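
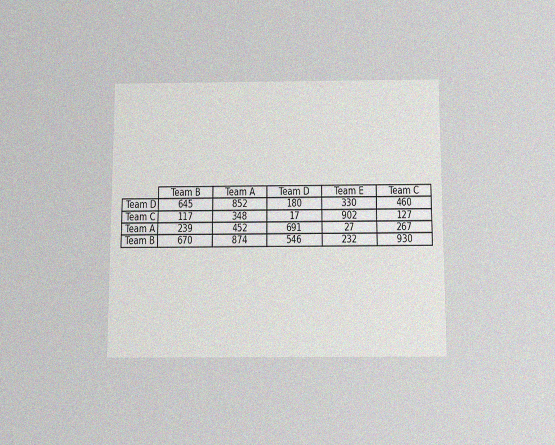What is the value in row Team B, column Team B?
The chart is viewed slightly from below, with some photo noise. The (Team B, Team B) cell reads 670.

670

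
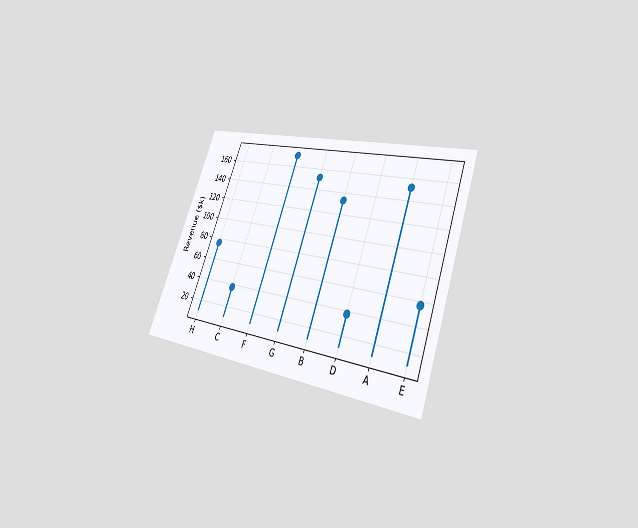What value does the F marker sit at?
$171k

The chart is tilted about 21° clockwise and viewed at a slight angle. The F marker sits at $171k.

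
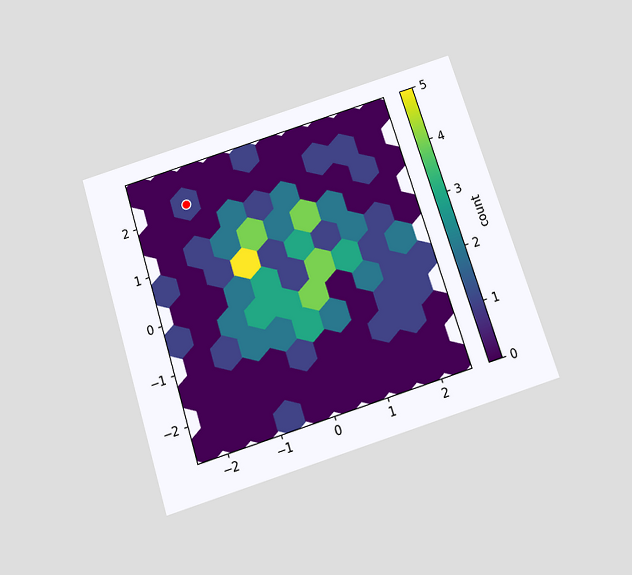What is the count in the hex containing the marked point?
1

The chart is tilted about 17° counter-clockwise and viewed slightly from below. The marked hex reads 1 on the colorbar.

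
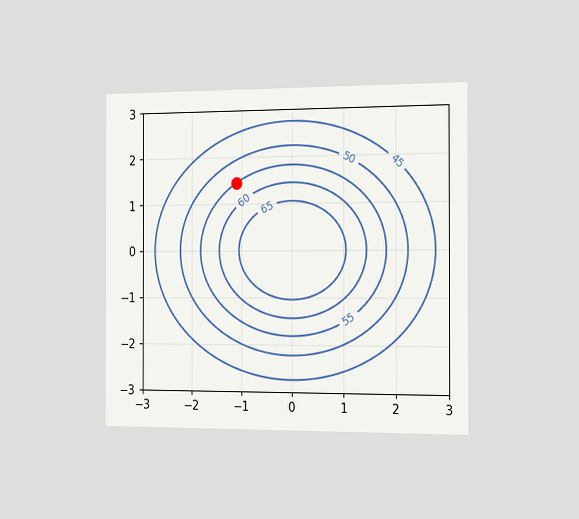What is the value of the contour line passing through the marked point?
The chart is viewed slightly from the right. The marked point sits on the contour labelled 55.

55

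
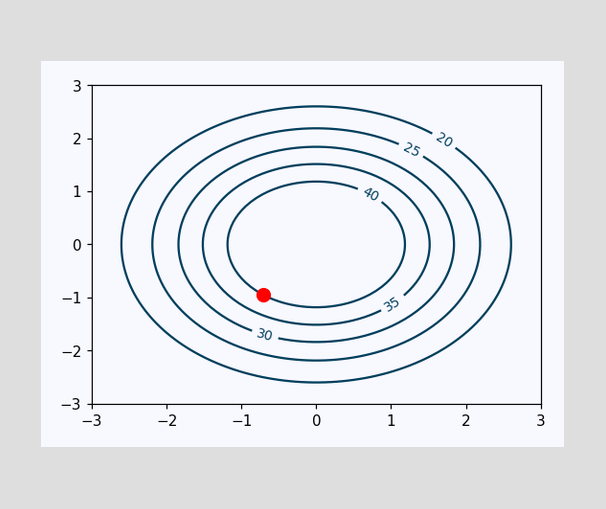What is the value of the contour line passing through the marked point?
40

The marked point sits on the contour labelled 40.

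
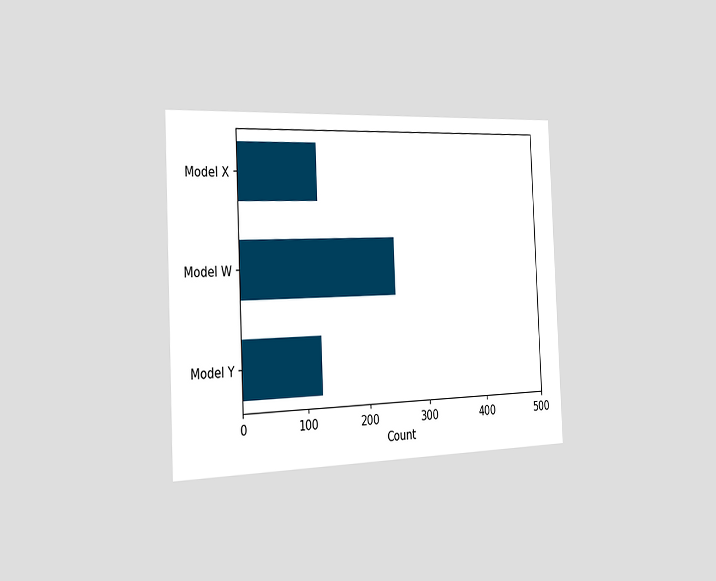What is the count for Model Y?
The chart is tilted about 3° counter-clockwise and viewed slightly from the left. Reading along the chart's x-axis, the Model Y bar reaches 124.

124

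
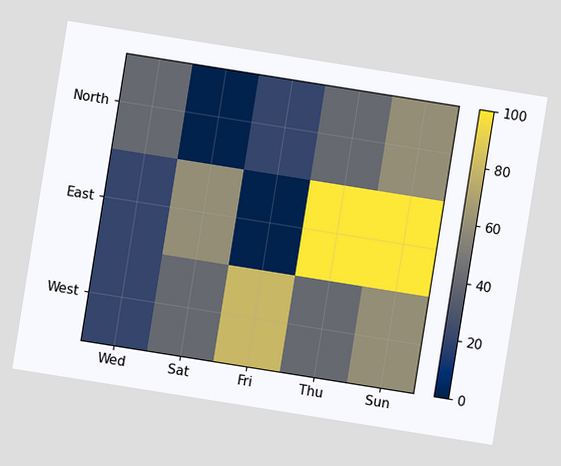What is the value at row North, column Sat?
The chart is tilted about 9° clockwise. Matching cell (North, Sat) against the colorbar gives 0.

0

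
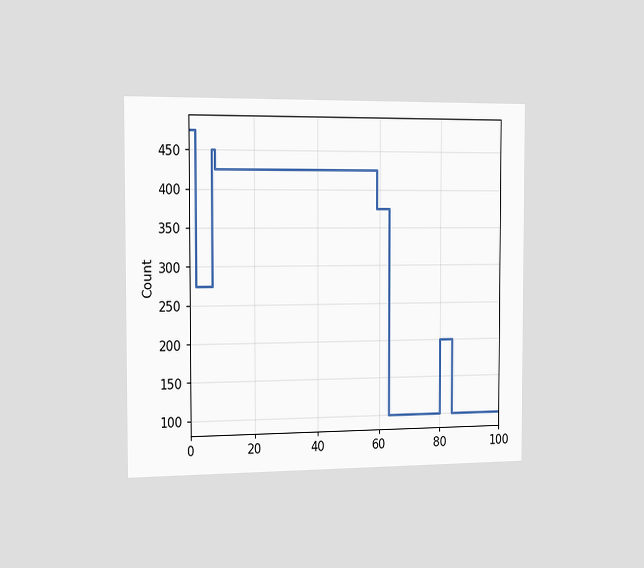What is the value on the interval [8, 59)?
425

The chart is viewed slightly from the left. On [8, 59) the step sits at 425.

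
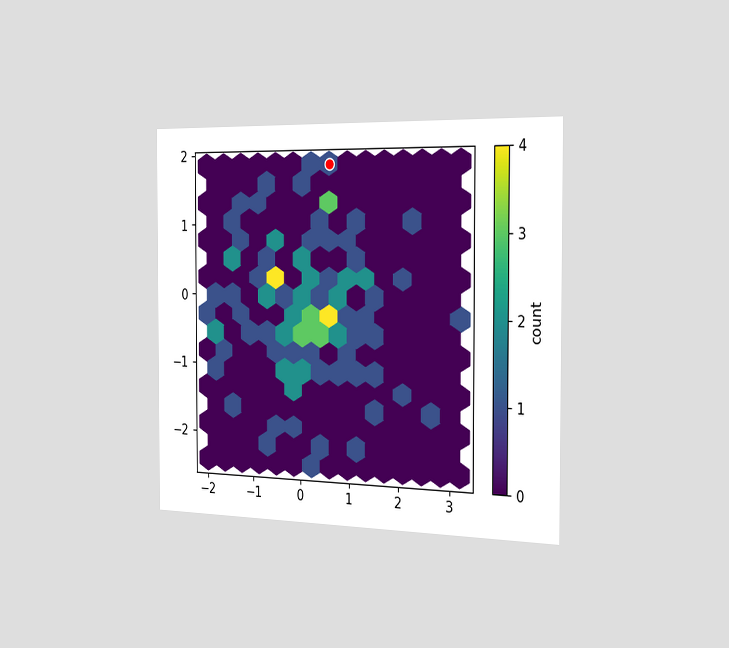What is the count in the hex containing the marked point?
1

The chart is viewed slightly from the right. The marked hex reads 1 on the colorbar.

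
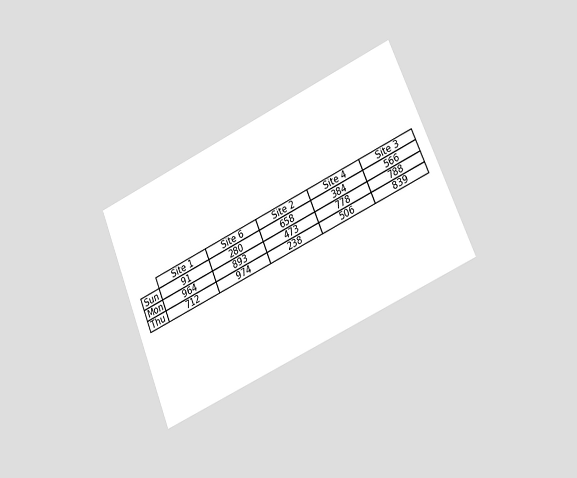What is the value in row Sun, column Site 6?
The chart is tilted about 23° counter-clockwise and viewed slightly from the right. The (Sun, Site 6) cell reads 280.

280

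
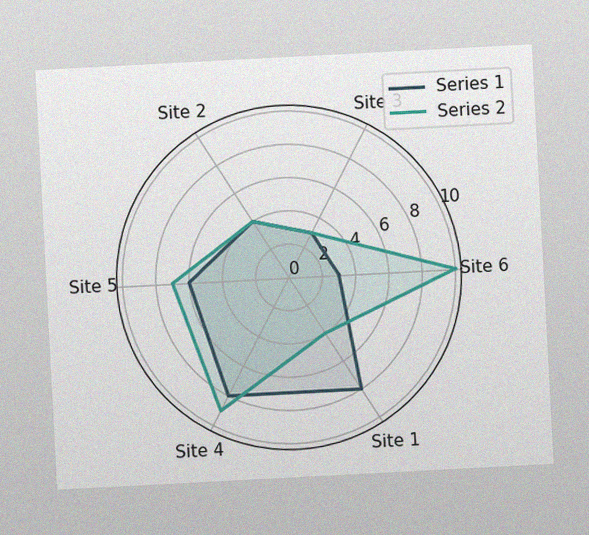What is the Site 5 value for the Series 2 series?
The chart is tilted about 3° counter-clockwise, with some photo noise. On the Site 5 axis, Series 2 reaches 7.

7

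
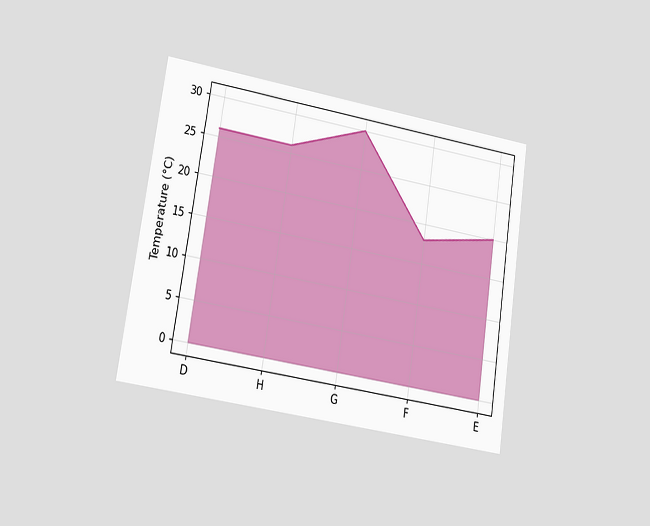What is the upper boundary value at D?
The chart is tilted about 9° clockwise and viewed at a slight angle. At D the upper boundary is at 26°C.

26°C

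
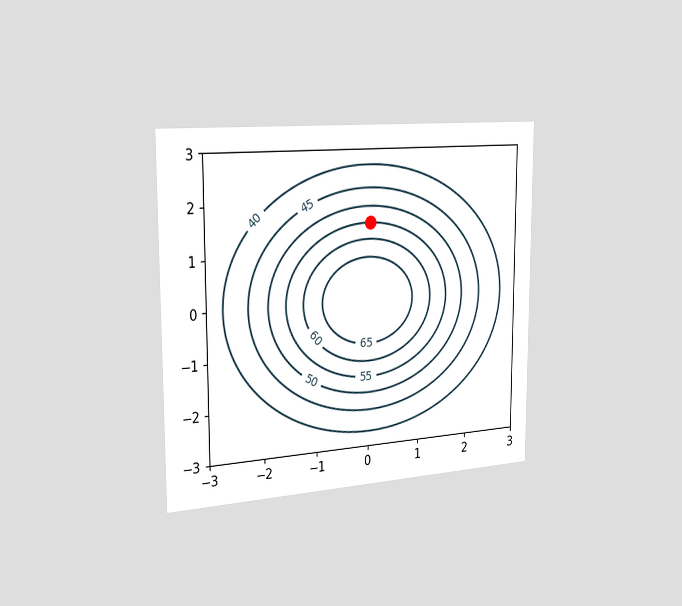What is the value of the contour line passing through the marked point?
55

The chart is viewed slightly from the left. The marked point sits on the contour labelled 55.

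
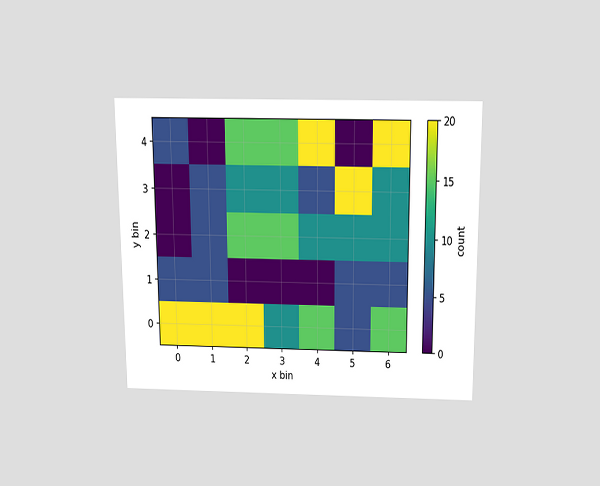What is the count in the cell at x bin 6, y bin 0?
The chart is viewed slightly from above. Matching the cell (6, 0) against the colorbar gives 15.

15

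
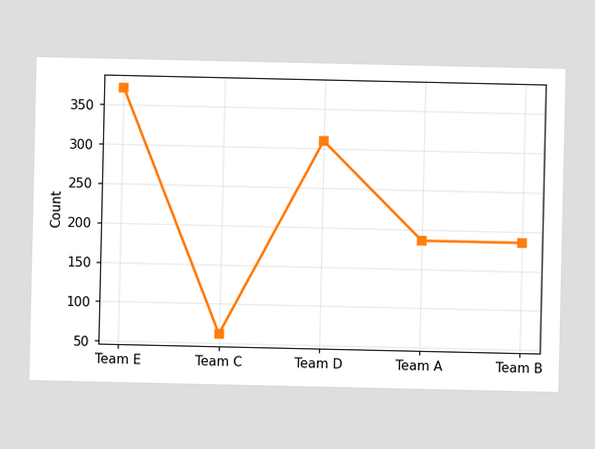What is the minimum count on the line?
62

The lowest point is at Team C, and reading across to the y-axis gives 62.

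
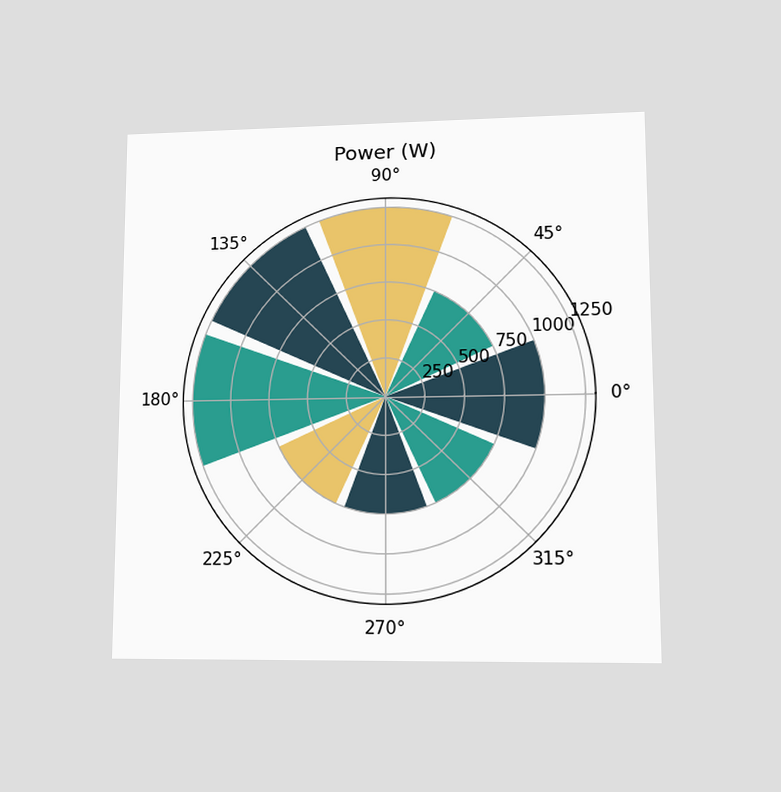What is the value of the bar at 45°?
The chart is viewed at a slight angle. The bar at 45° reaches 750W on the radial axis.

750W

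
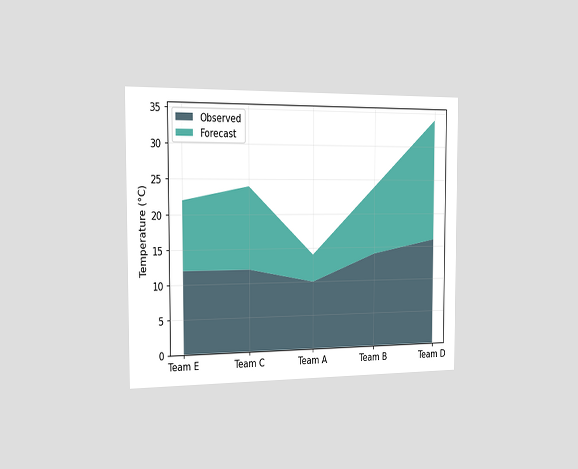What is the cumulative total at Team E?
22°C

The chart is viewed slightly from the left. The stacked total at Team E reaches 22°C.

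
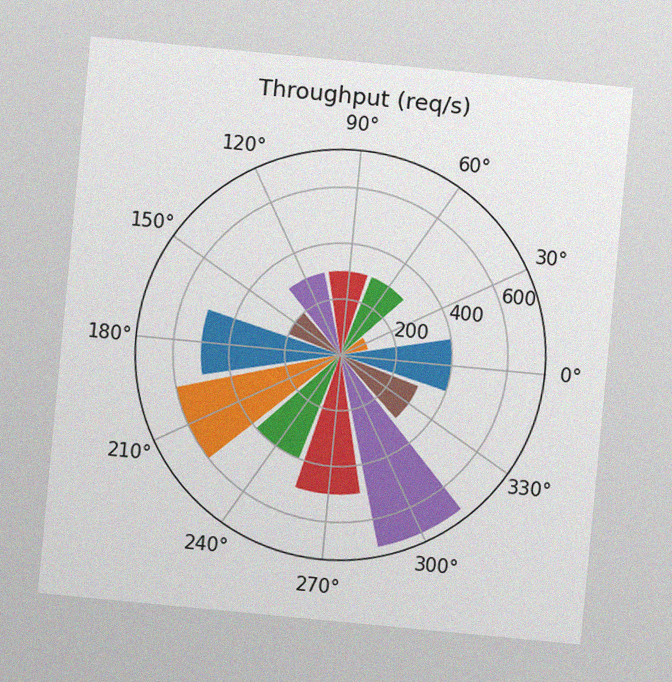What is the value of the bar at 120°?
The chart is tilted about 5° clockwise, with some photo noise. The bar at 120° reaches 300req/s on the radial axis.

300req/s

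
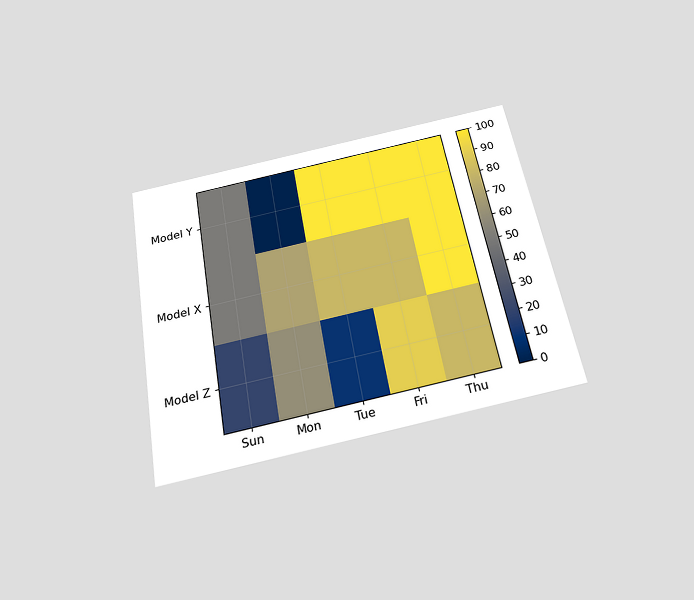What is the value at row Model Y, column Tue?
100

The chart is tilted about 10° counter-clockwise and viewed slightly from below. Matching cell (Model Y, Tue) against the colorbar gives 100.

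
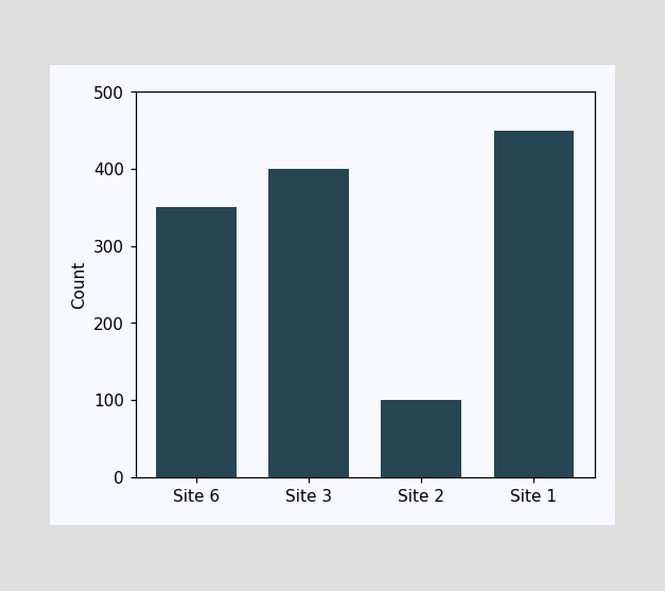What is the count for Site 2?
Reading along the chart's y-axis, the Site 2 bar reaches 100.

100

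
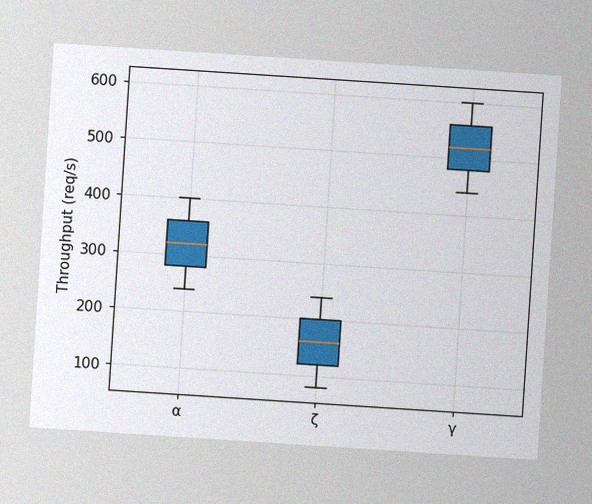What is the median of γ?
The chart is tilted about 4° clockwise, with some photo noise. The median line in the γ box sits at 520req/s.

520req/s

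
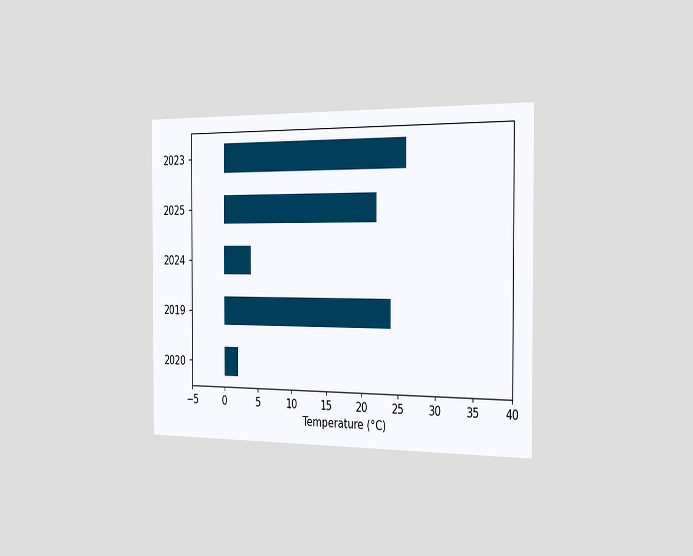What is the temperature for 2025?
22°C

The chart is viewed slightly from the right. Reading along the chart's x-axis, the 2025 bar reaches 22°C.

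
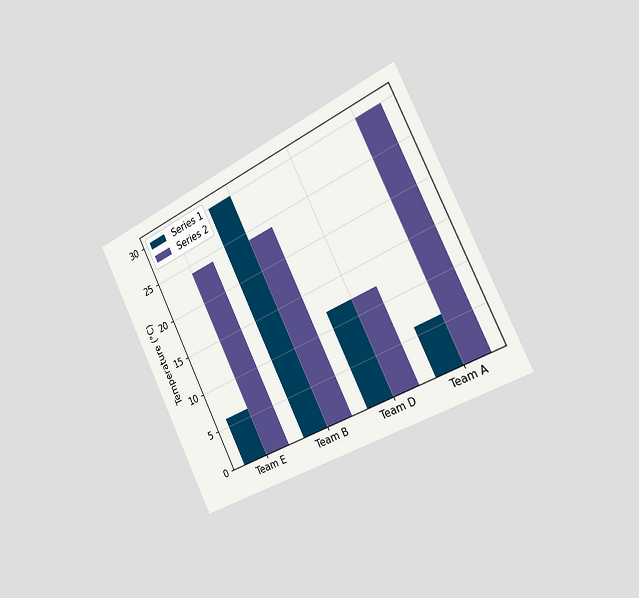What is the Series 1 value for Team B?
The chart is tilted about 26° counter-clockwise and viewed slightly from the right. The Series 1 bar at Team B reaches 30°C on the y-axis.

30°C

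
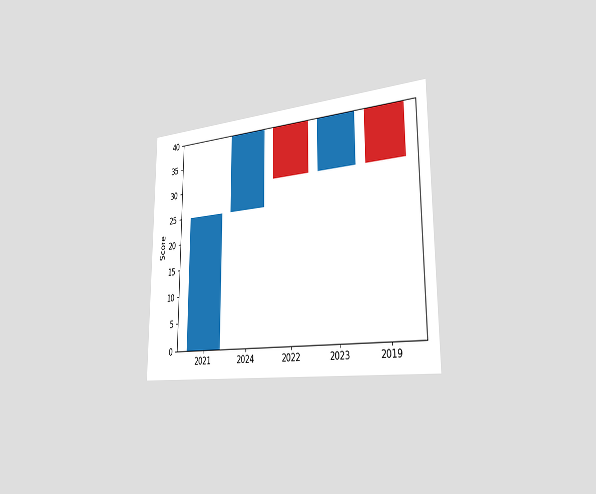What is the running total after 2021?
The chart is viewed slightly from the right. After 2021 the running total reaches 25.

25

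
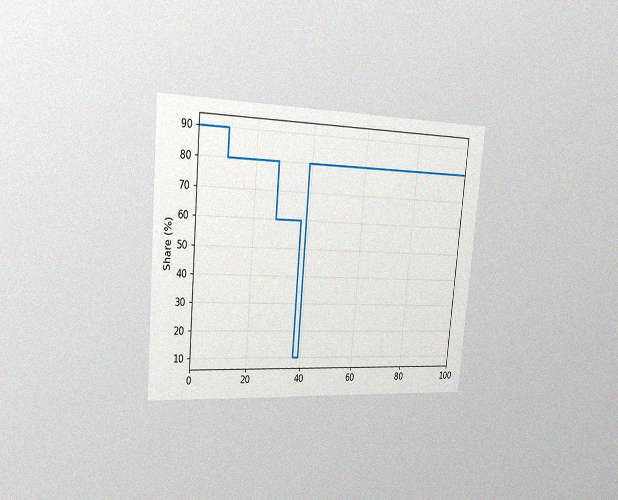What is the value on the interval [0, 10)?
The chart is tilted about 5° clockwise and viewed slightly from the left, with some photo noise. On [0, 10) the step sits at 90%.

90%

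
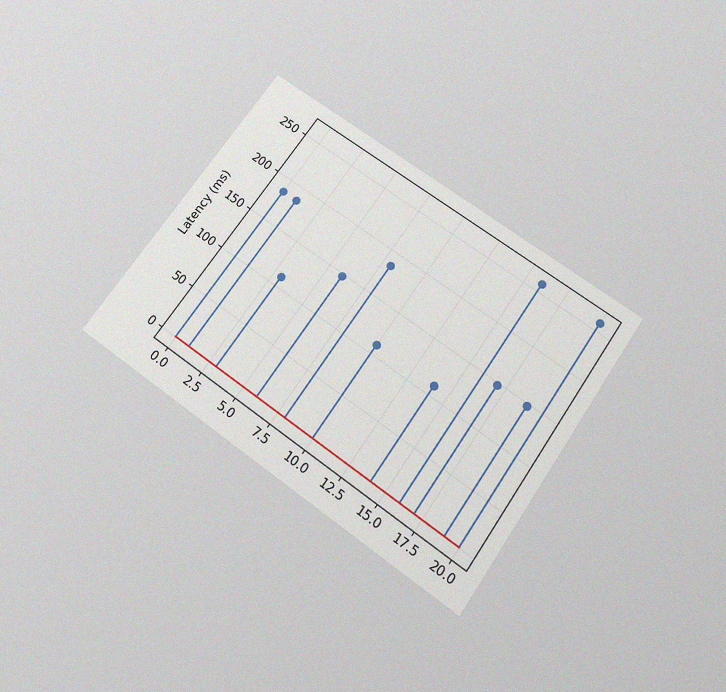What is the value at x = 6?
148ms

The chart is tilted about 35° clockwise and viewed slightly from below, with some photo noise. The stem at x=6 reaches 148ms.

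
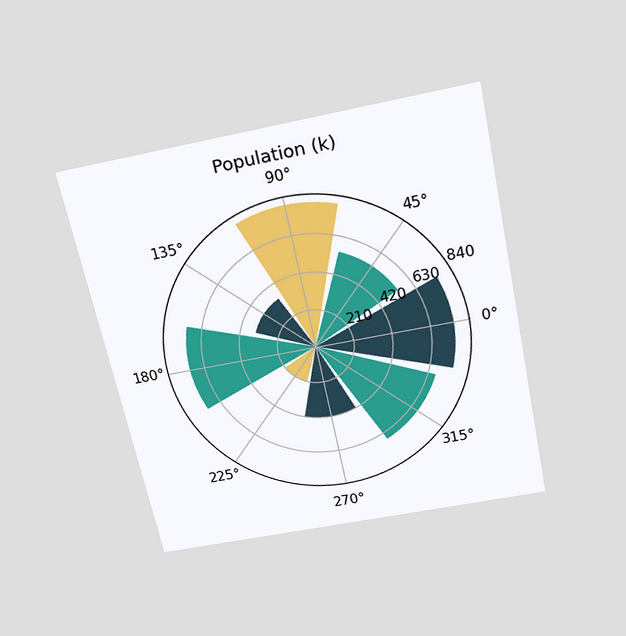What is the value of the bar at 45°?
546k

The chart is tilted about 12° counter-clockwise and viewed slightly from above. The bar at 45° reaches 546k on the radial axis.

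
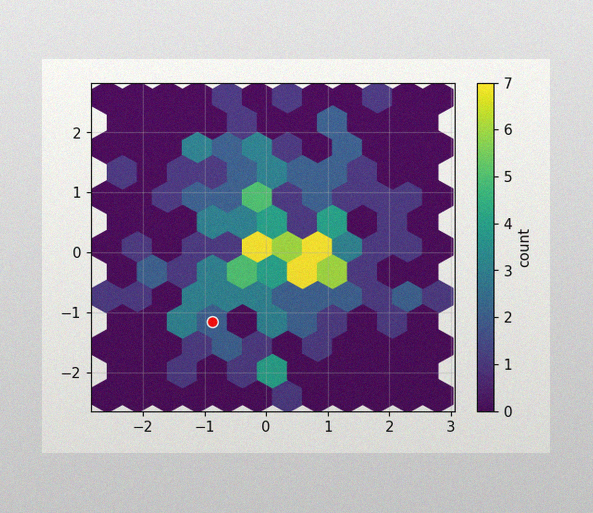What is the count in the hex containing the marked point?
The image has some photo noise and uneven lighting. The marked hex reads 2 on the colorbar.

2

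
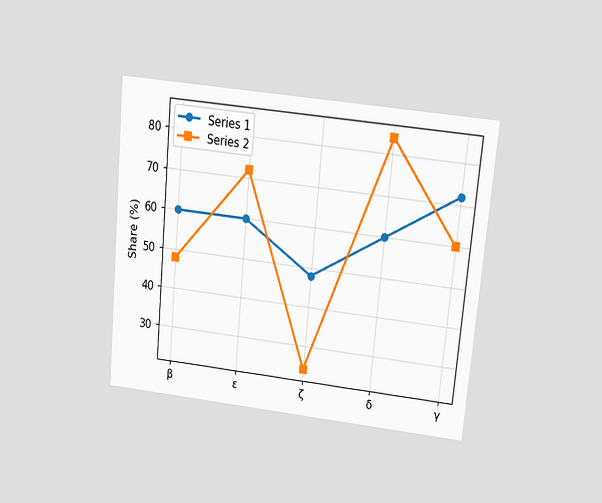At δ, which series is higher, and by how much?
The chart is tilted about 5° clockwise and viewed slightly from above. At δ, Series 2 sits above the other line by 24%.

Series 2, by 24%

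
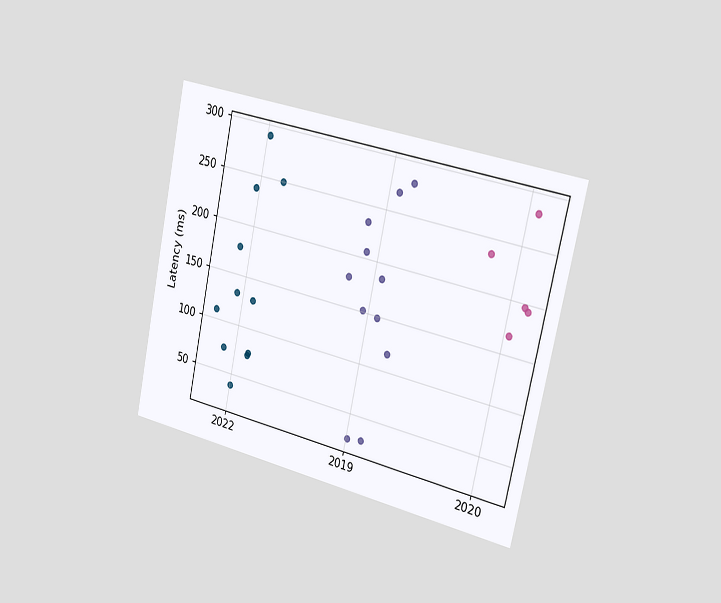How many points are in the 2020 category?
5

The chart is tilted about 12° clockwise and viewed slightly from the right. Counting the markers in the 2020 column gives 5.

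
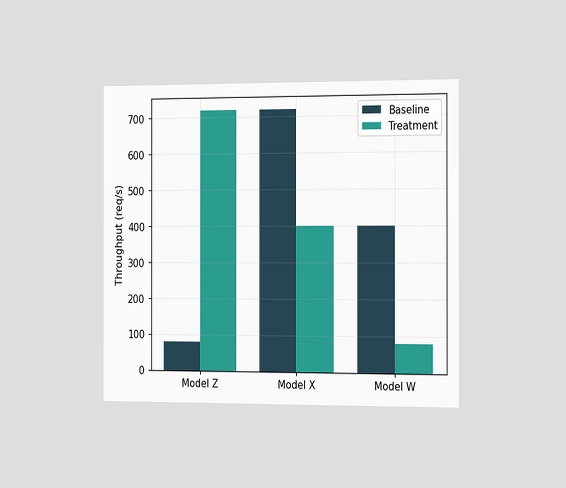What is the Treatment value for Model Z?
720req/s

The chart is viewed slightly from the right. The Treatment bar at Model Z reaches 720req/s on the y-axis.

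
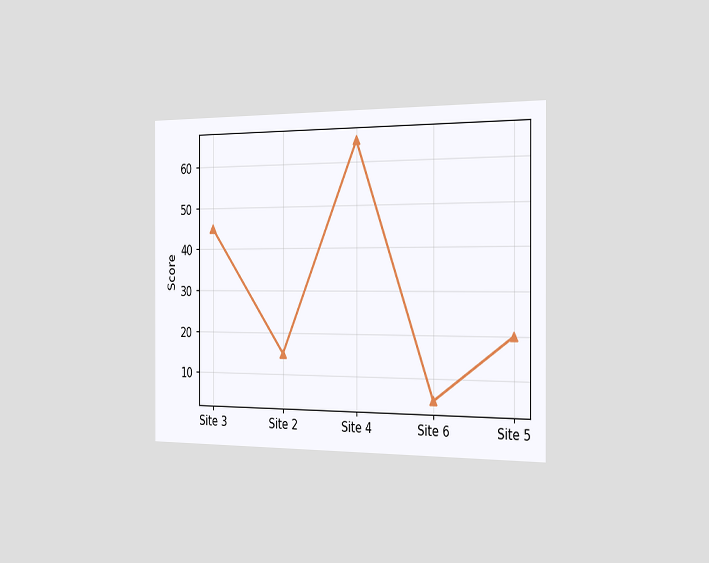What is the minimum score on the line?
The chart is viewed slightly from the right. The lowest point is at Site 6, and reading across to the y-axis gives 5.

5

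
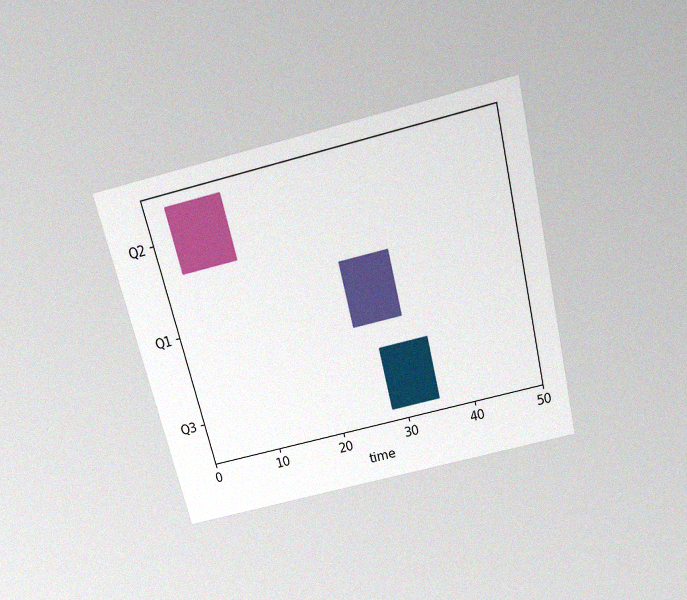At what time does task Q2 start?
The chart is tilted about 14° counter-clockwise and viewed slightly from above, with some photo noise. The Q2 bar begins at t=3.

3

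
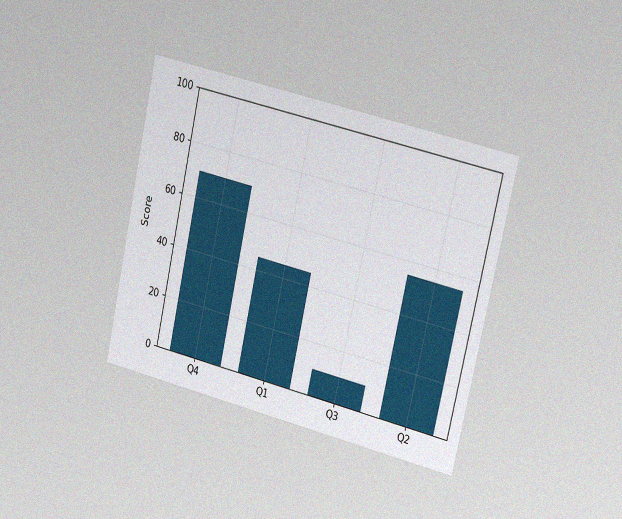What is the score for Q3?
The chart is tilted about 13° clockwise and viewed slightly from the right, with some photo noise. Reading along the chart's y-axis, the Q3 bar reaches 10.

10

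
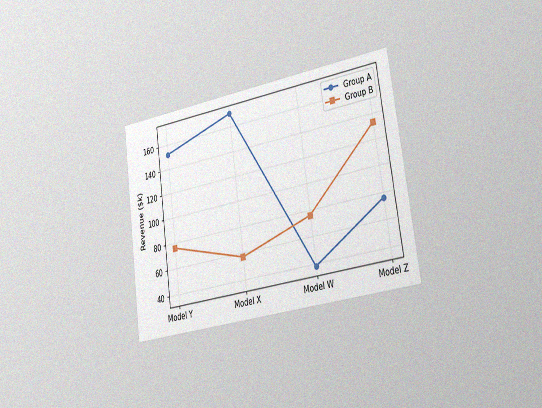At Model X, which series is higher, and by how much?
The chart is tilted about 8° counter-clockwise and viewed slightly from the right, with some photo noise. At Model X, Group A sits above the other line by $114k.

Group A, by $114k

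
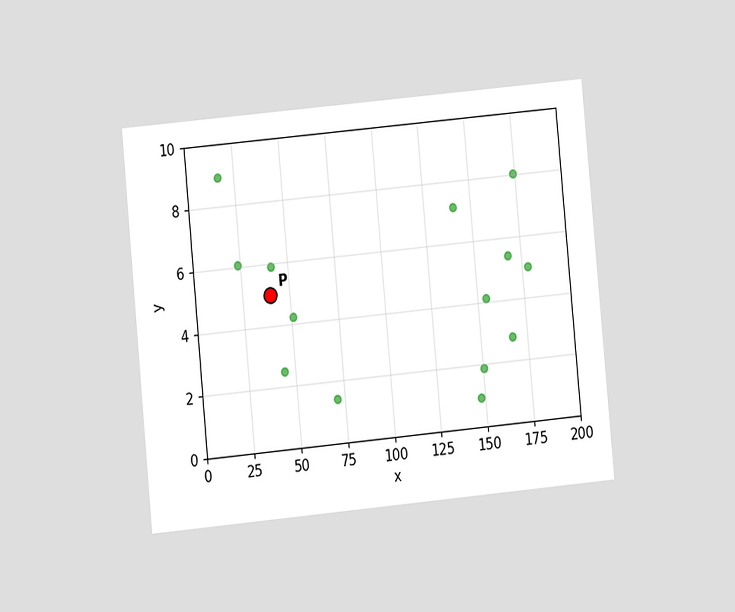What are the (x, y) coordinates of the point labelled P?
(40, 5)

The chart is tilted about 5° counter-clockwise and viewed at a slight angle. Following the gridlines from P to each axis, P sits at (40, 5).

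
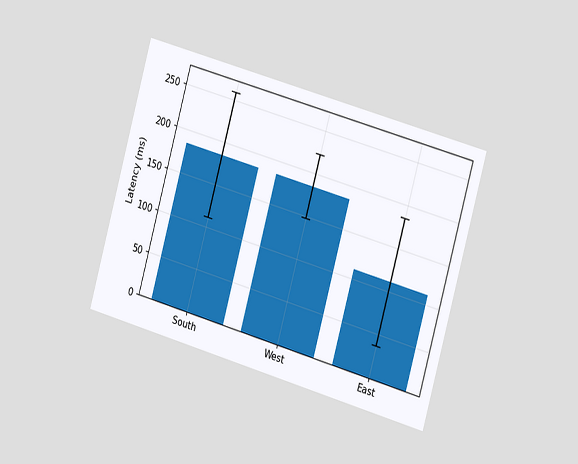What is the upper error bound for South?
The chart is tilted about 16° clockwise and viewed slightly from the right. The South bar's upper whisker reaches 259ms.

259ms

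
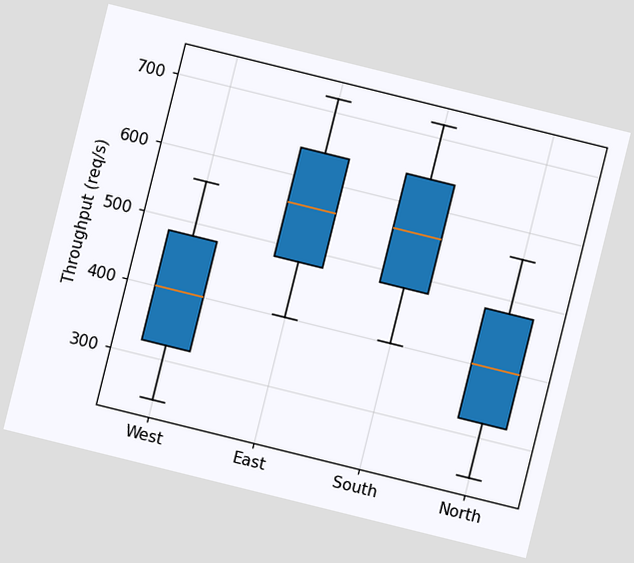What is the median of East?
560req/s

The chart is tilted about 14° clockwise. The median line in the East box sits at 560req/s.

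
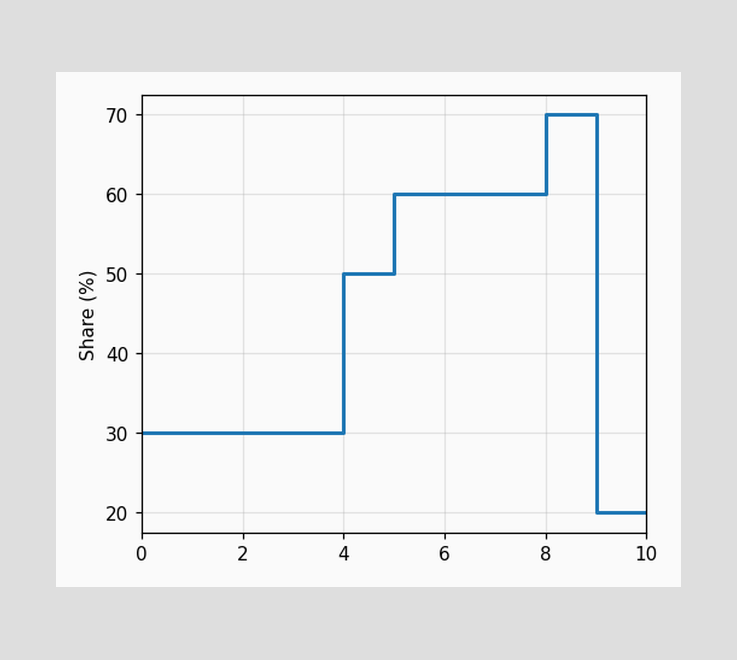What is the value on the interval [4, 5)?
50%

On [4, 5) the step sits at 50%.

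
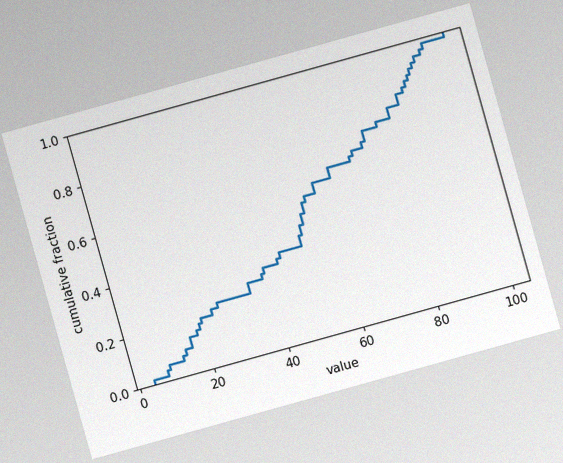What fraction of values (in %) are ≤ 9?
6%

The chart is tilted about 16° counter-clockwise, with some photo noise. At x=9 the ECDF step is at 6%.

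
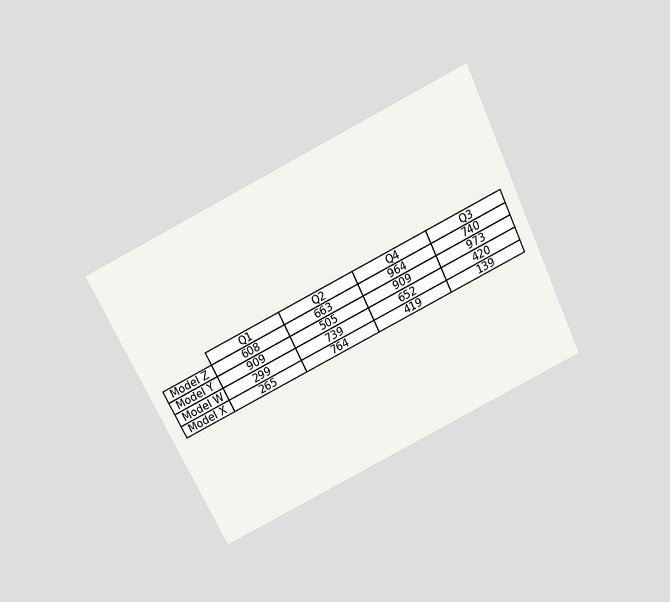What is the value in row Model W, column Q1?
The chart is tilted about 26° counter-clockwise and viewed slightly from above. The (Model W, Q1) cell reads 299.

299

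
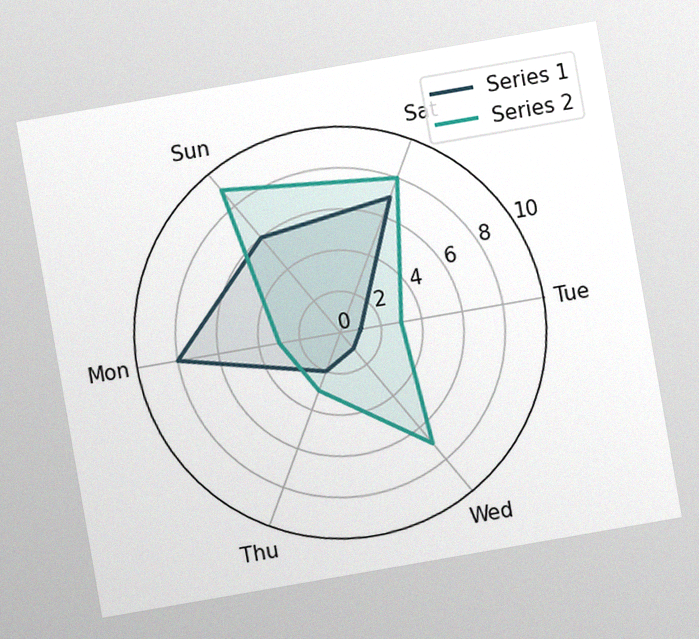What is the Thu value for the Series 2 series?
The chart is tilted about 10° counter-clockwise, with some photo noise. On the Thu axis, Series 2 reaches 3.

3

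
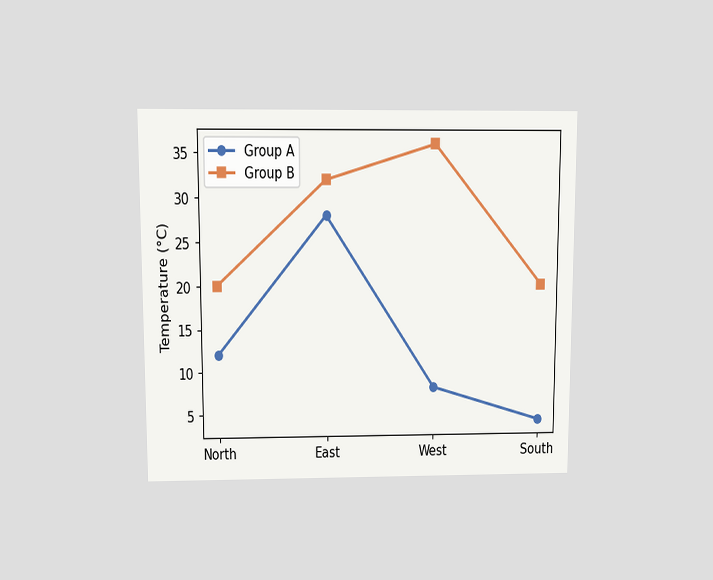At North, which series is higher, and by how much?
Group B, by 8°C

The chart is viewed slightly from above. At North, Group B sits above the other line by 8°C.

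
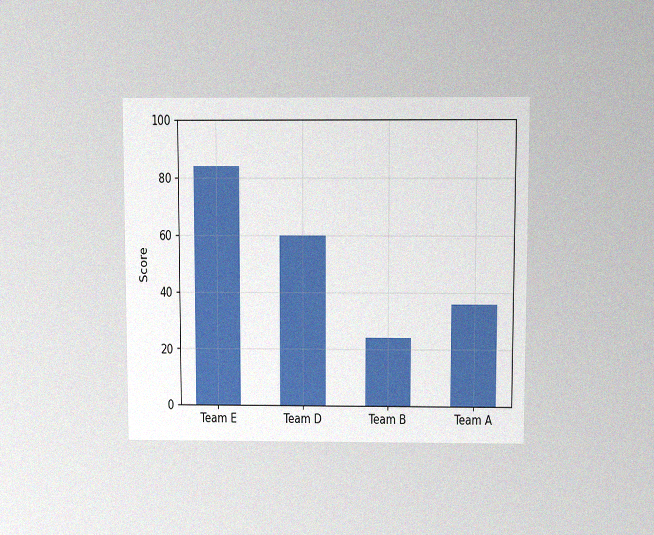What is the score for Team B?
24

The chart is viewed slightly from above, with some photo noise. Reading along the chart's y-axis, the Team B bar reaches 24.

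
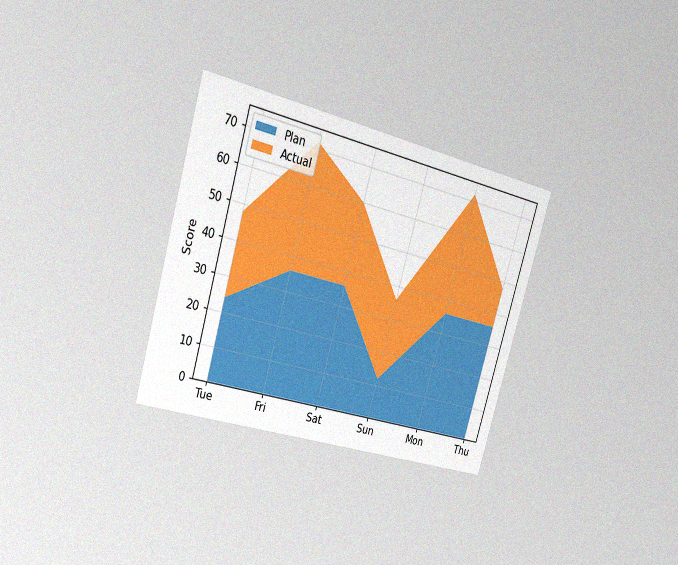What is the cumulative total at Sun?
The chart is tilted about 16° clockwise and viewed slightly from the left, with some photo noise. The stacked total at Sun reaches 36.

36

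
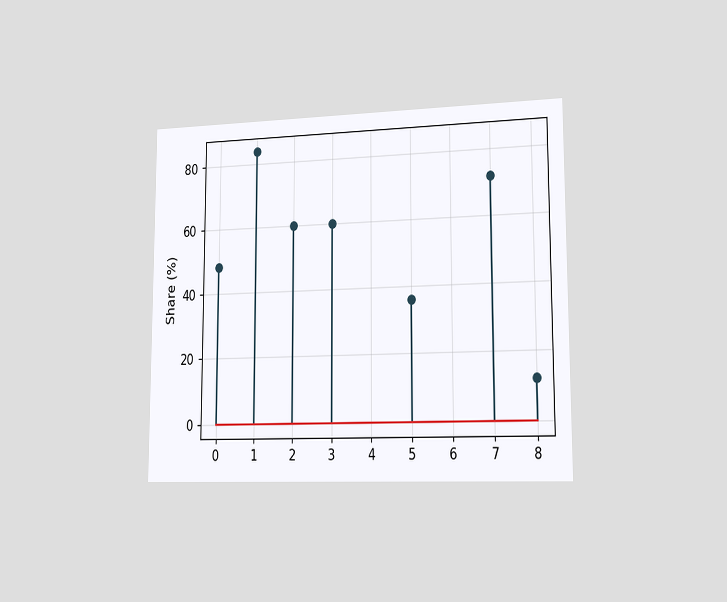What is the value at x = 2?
60%

The chart is viewed slightly from the right. The stem at x=2 reaches 60%.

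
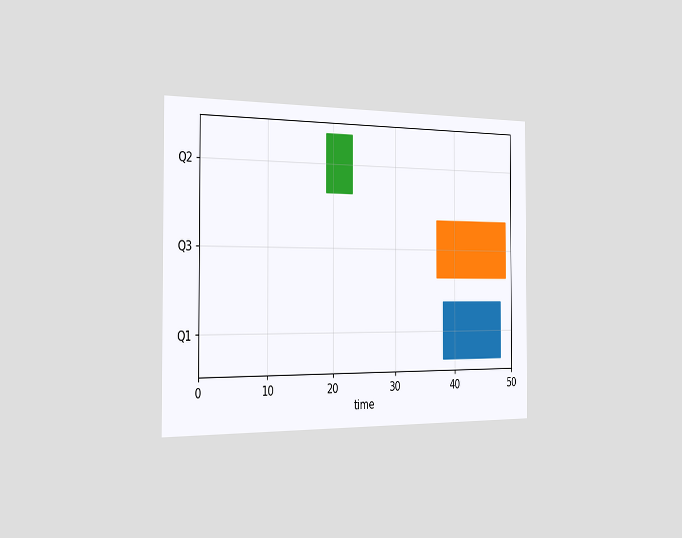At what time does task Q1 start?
The chart is viewed slightly from the left. The Q1 bar begins at t=38.

38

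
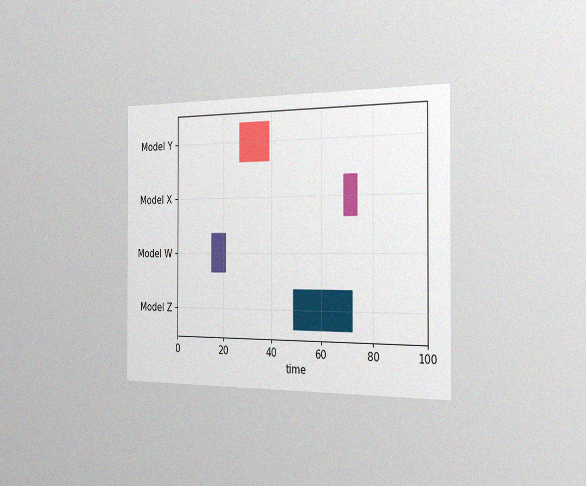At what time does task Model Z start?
49

The chart is viewed slightly from the right, with some photo noise. The Model Z bar begins at t=49.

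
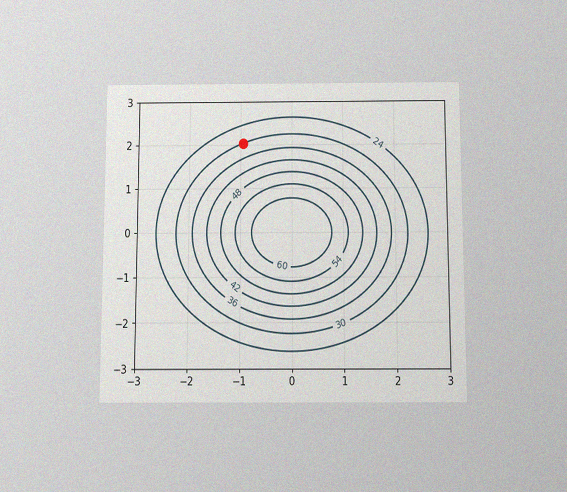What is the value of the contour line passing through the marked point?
The chart is viewed slightly from below, with some photo noise. The marked point sits on the contour labelled 30.

30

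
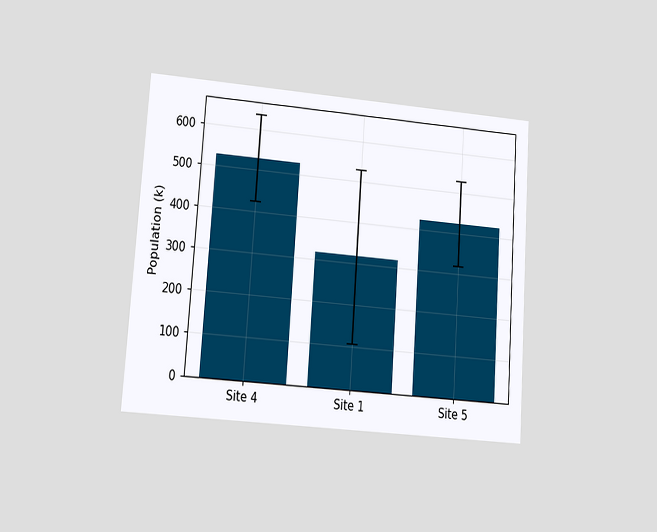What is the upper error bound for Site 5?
The chart is tilted about 4° clockwise and viewed at a slight angle. The Site 5 bar's upper whisker reaches 530k.

530k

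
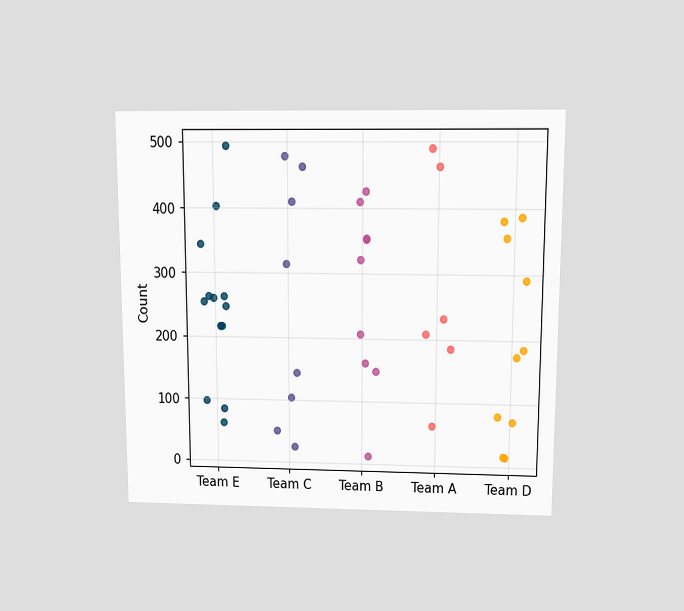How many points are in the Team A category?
The chart is viewed slightly from above. Counting the markers in the Team A column gives 6.

6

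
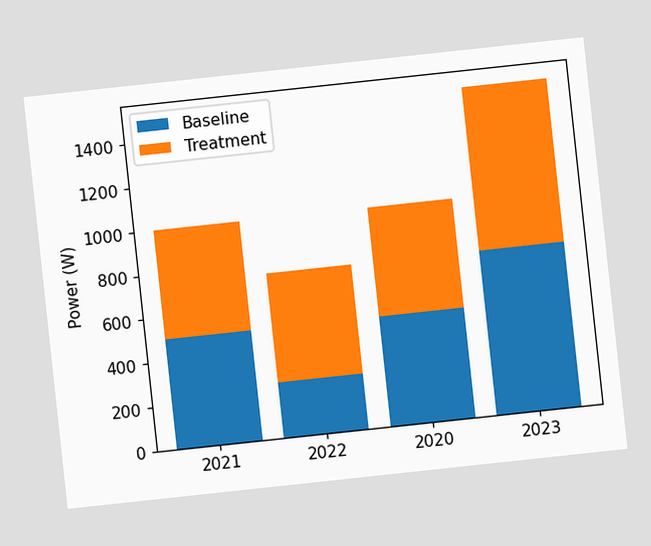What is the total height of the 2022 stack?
750W

The chart is tilted about 6° counter-clockwise. The 2022 stack's top reaches 750W on the y-axis.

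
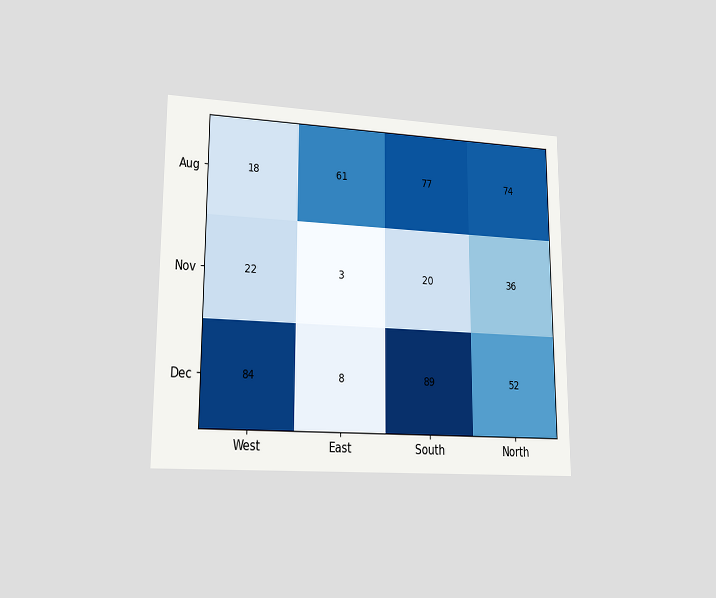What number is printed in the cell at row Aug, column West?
18

The chart is viewed at a slight angle. The (Aug, West) cell reads 18.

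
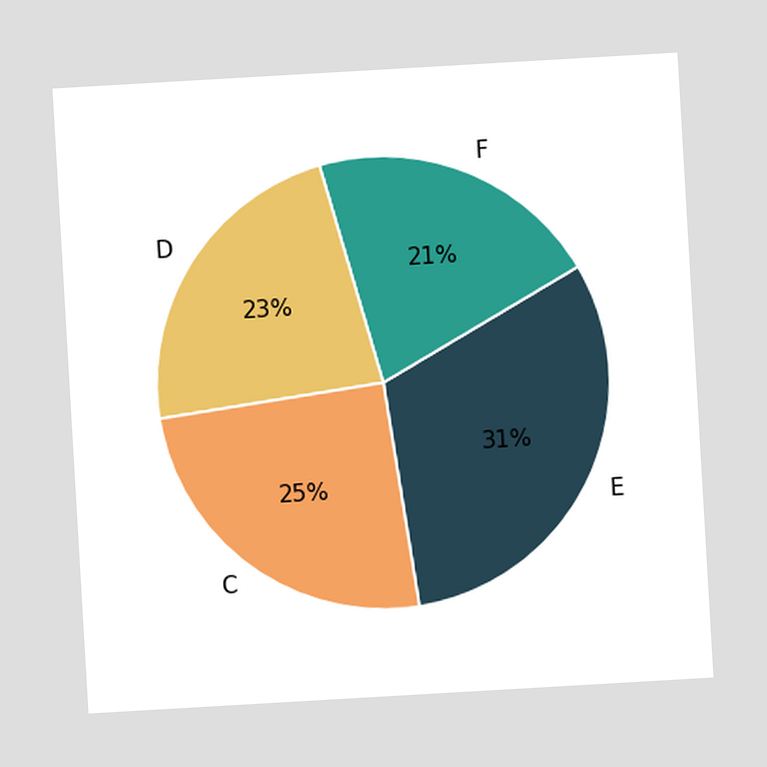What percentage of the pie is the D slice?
23%

The chart is tilted about 3° counter-clockwise. The D slice takes up 23% of the pie.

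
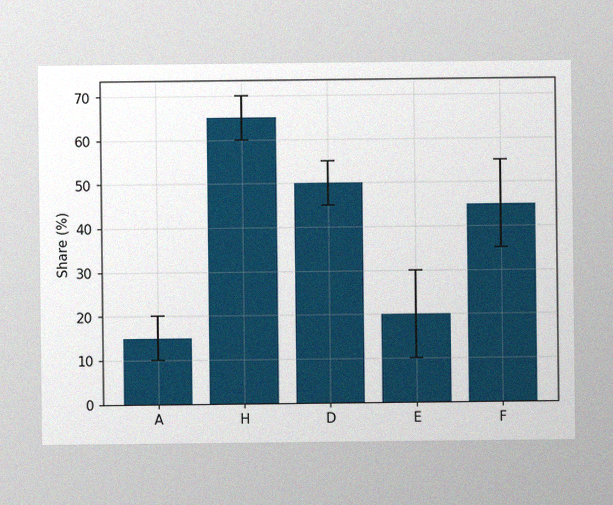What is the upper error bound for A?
The image has some photo noise and uneven lighting. The A bar's upper whisker reaches 20%.

20%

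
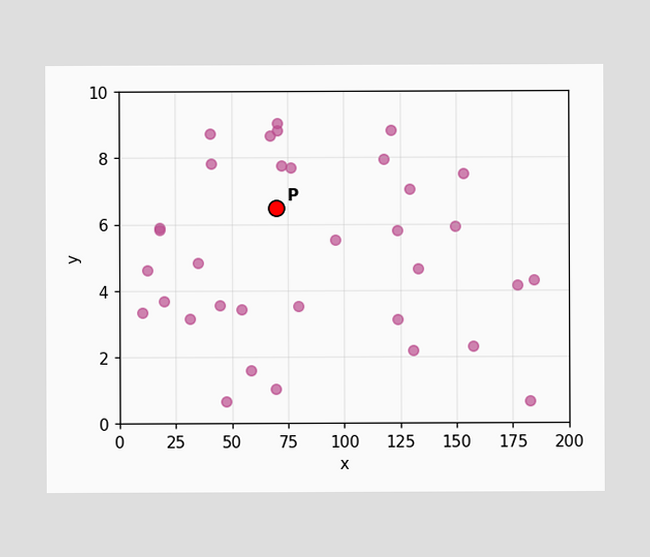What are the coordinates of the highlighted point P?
(70, 6.5)

Following the gridlines from P to each axis, P sits at (70, 6.5).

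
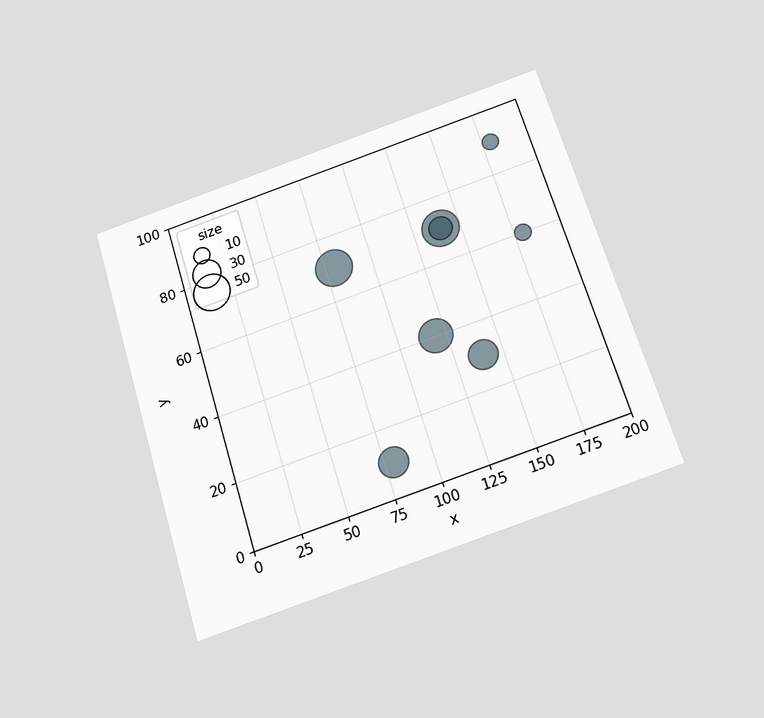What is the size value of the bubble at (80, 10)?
The chart is tilted about 17° counter-clockwise and viewed slightly from below. Matching the bubble at (80, 10) against the size legend gives 30.

30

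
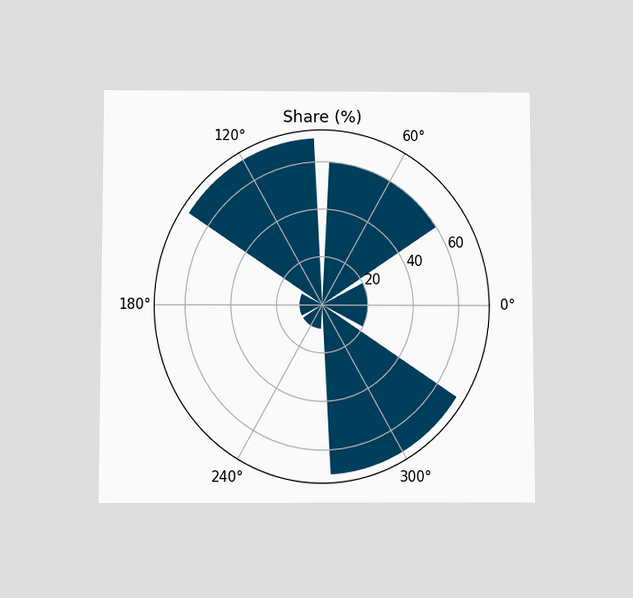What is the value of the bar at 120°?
The chart is viewed slightly from below. The bar at 120° reaches 70% on the radial axis.

70%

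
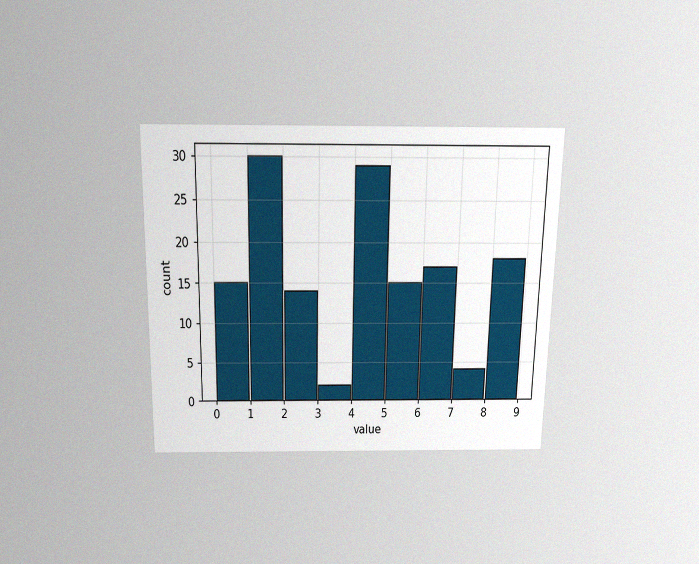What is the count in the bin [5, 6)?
15

The chart is viewed slightly from above, with some photo noise. The [5, 6) bin has height 15.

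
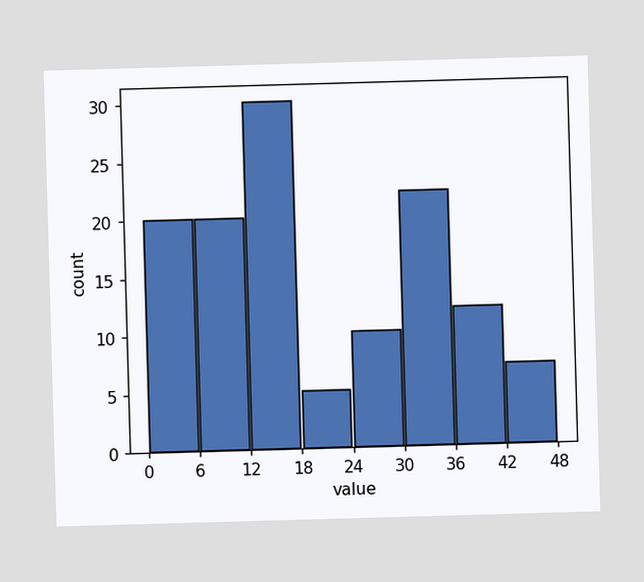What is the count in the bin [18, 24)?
5

The [18, 24) bin has height 5.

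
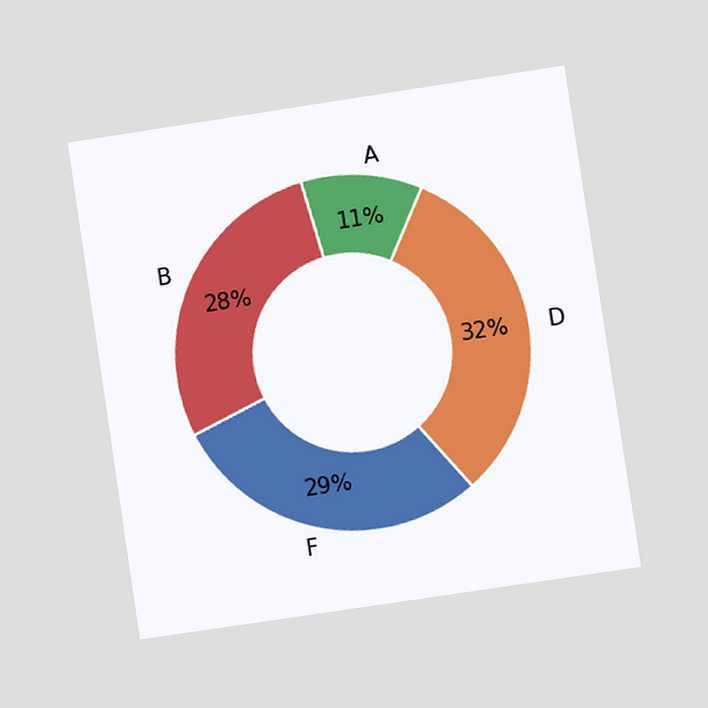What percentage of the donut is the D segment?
The chart is tilted about 8° counter-clockwise and viewed at a slight angle. The D segment takes up 32% of the ring.

32%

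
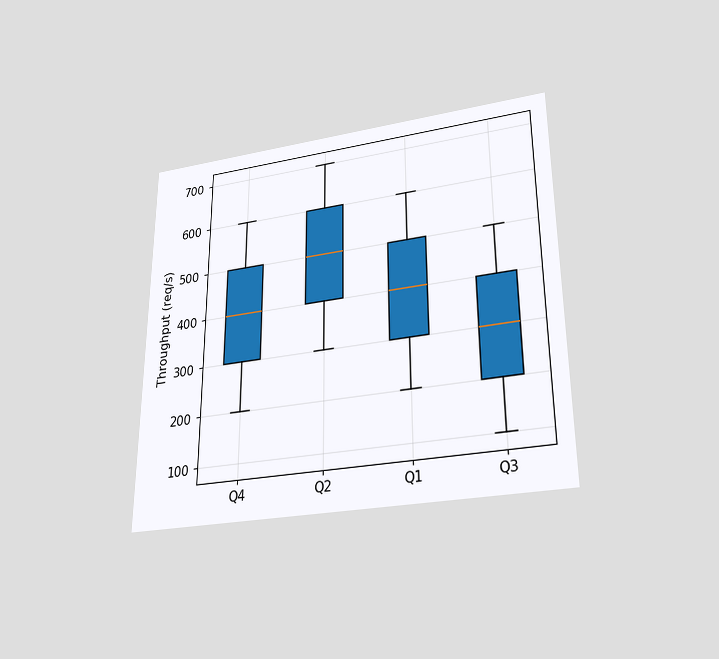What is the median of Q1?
The chart is viewed slightly from below. The median line in the Q1 box sits at 400req/s.

400req/s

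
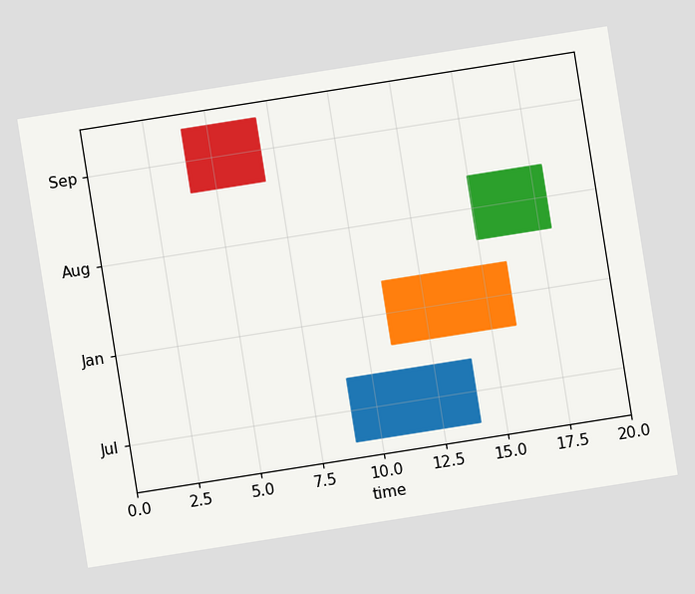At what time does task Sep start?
The chart is tilted about 9° counter-clockwise. The Sep bar begins at t=4.

4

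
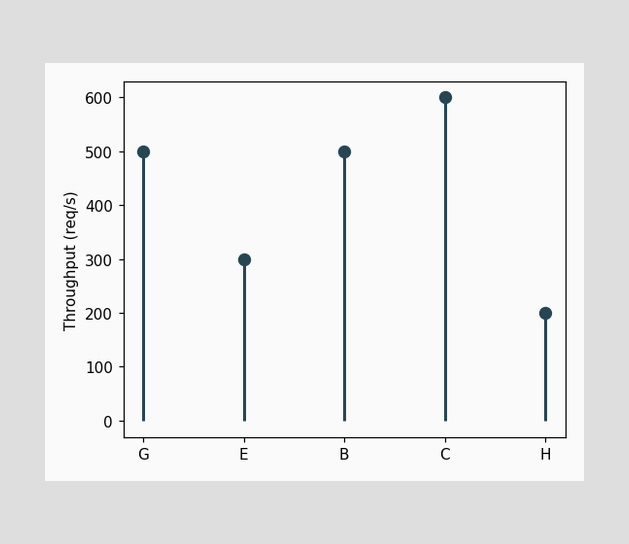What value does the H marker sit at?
The H marker sits at 200req/s.

200req/s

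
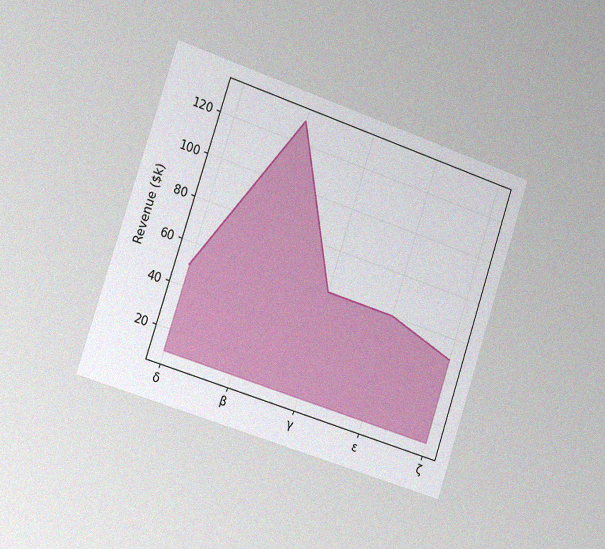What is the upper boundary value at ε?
$60k

The chart is tilted about 18° clockwise and viewed slightly from the left, with some photo noise. At ε the upper boundary is at $60k.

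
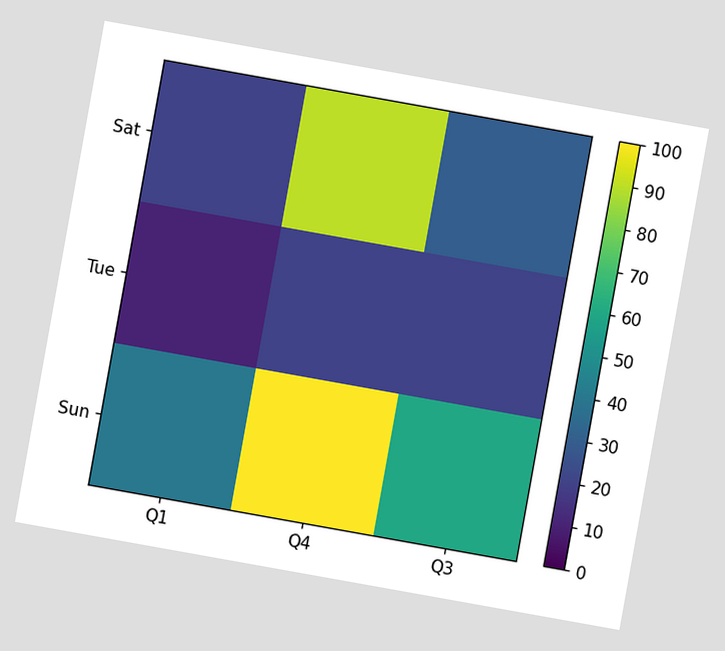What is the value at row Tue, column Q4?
The chart is tilted about 10° clockwise. Matching cell (Tue, Q4) against the colorbar gives 20.

20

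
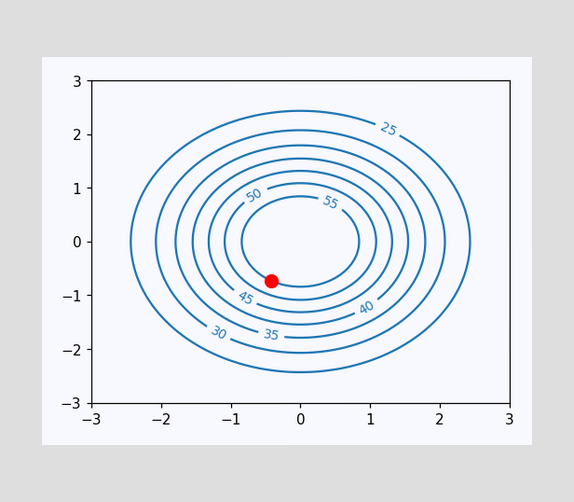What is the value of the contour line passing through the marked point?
55

The marked point sits on the contour labelled 55.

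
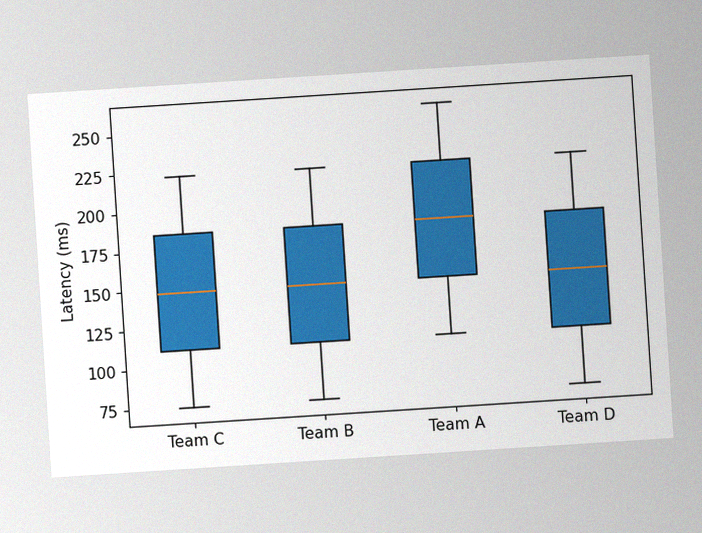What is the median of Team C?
148ms

The chart is tilted about 4° counter-clockwise, with some photo noise. The median line in the Team C box sits at 148ms.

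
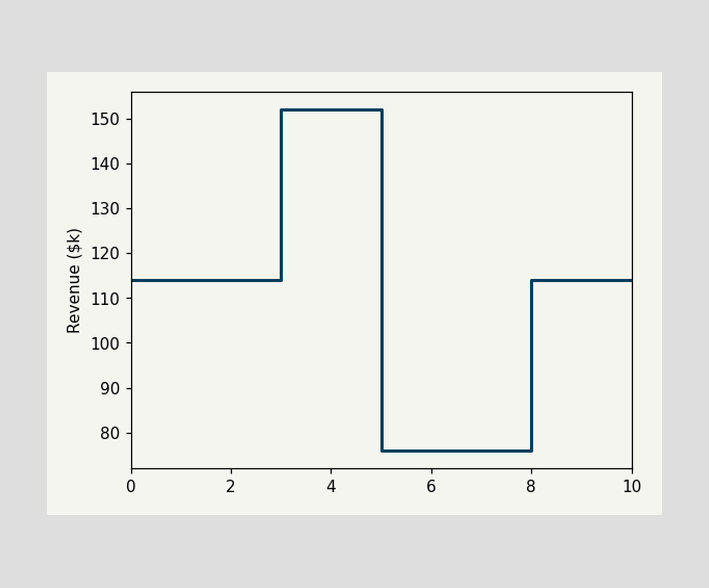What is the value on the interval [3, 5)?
$152k

On [3, 5) the step sits at $152k.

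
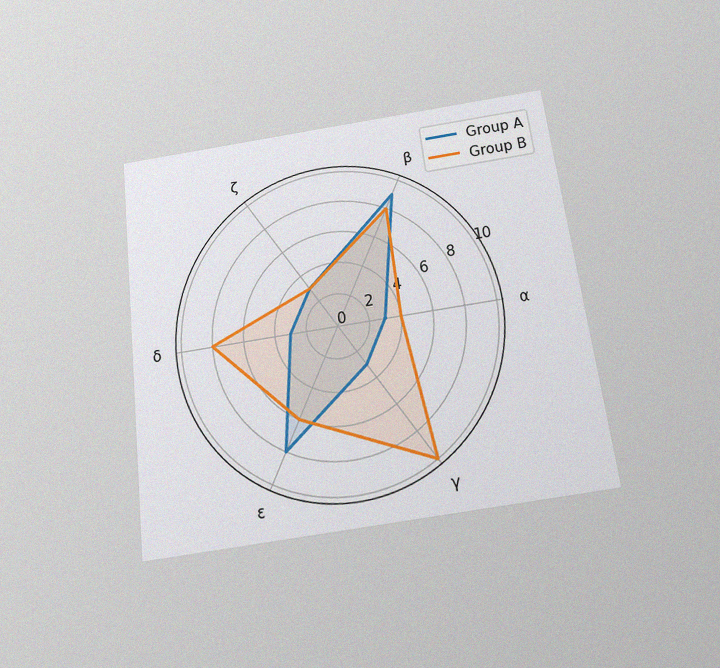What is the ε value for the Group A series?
8

The chart is tilted about 7° counter-clockwise and viewed slightly from below, with some photo noise. On the ε axis, Group A reaches 8.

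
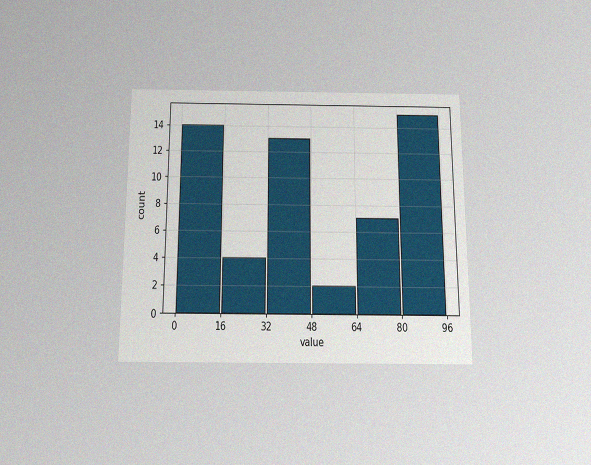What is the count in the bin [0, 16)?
The chart is viewed slightly from below, with some photo noise. The [0, 16) bin has height 14.

14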